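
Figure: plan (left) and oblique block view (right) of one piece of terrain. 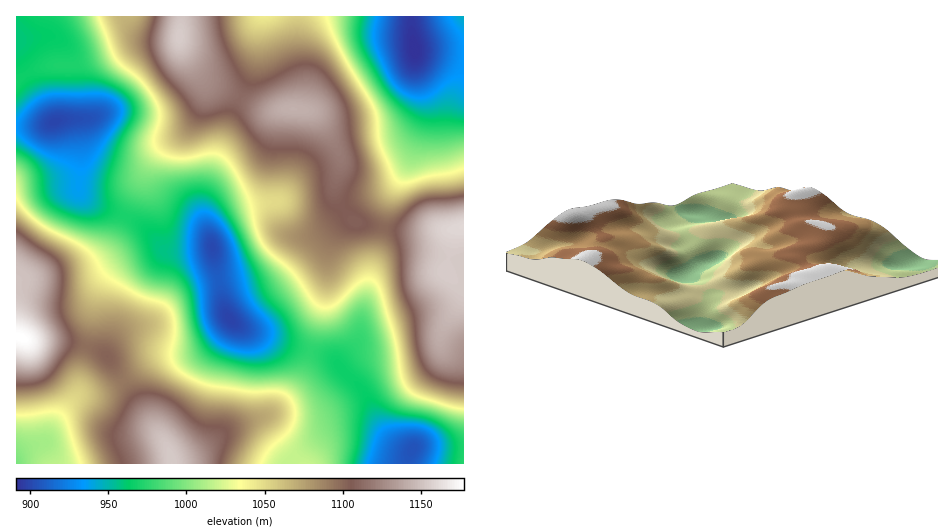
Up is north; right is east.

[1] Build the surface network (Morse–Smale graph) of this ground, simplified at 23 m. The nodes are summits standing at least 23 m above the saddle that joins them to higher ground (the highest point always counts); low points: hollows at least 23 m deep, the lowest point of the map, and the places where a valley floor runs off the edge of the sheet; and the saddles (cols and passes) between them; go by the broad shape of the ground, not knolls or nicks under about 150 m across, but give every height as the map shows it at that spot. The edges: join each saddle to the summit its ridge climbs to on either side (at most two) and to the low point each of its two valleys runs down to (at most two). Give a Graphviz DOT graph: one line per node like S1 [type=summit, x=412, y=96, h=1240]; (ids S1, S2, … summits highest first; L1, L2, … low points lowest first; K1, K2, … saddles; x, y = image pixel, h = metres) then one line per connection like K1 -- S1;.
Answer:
graph terrain {
  S1 [type=summit, x=21, y=337, h=1177];
  S2 [type=summit, x=461, y=228, h=1160];
  S3 [type=summit, x=180, y=36, h=1155];
  S4 [type=summit, x=172, y=459, h=1154];
  S5 [type=summit, x=294, y=109, h=1143];
  L1 [type=low, x=414, y=48, h=891];
  L2 [type=low, x=230, y=319, h=898];
  L3 [type=low, x=55, y=122, h=899];
  L4 [type=low, x=412, y=449, h=905];
  L5 [type=low, x=17, y=463, h=997];
  K1 [type=saddle, x=239, y=97, h=1112];
  K2 [type=saddle, x=343, y=209, h=1106];
  K3 [type=saddle, x=384, y=228, h=1100];
  K4 [type=saddle, x=123, y=381, h=1093];
  K5 [type=saddle, x=311, y=351, h=975];
  K6 [type=saddle, x=126, y=216, h=970];
  K7 [type=saddle, x=25, y=75, h=966];
  K1 -- S3;
  K1 -- S5;
  K1 -- L1;
  K1 -- L2;
  K2 -- S3;
  K2 -- S5;
  K2 -- L1;
  K2 -- L2;
  K3 -- S2;
  K3 -- S3;
  K3 -- L1;
  K3 -- L4;
  K4 -- S1;
  K4 -- S4;
  K4 -- L2;
  K4 -- L5;
  K5 -- S3;
  K5 -- S4;
  K5 -- L2;
  K5 -- L4;
  K6 -- S1;
  K6 -- S3;
  K6 -- L2;
  K6 -- L3;
  K7 -- S1;
  K7 -- S3;
  K7 -- L3;
}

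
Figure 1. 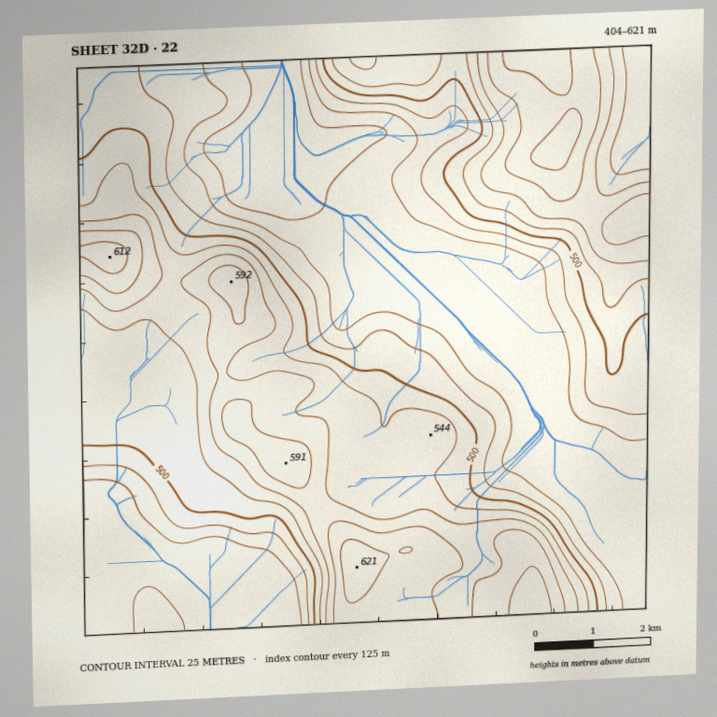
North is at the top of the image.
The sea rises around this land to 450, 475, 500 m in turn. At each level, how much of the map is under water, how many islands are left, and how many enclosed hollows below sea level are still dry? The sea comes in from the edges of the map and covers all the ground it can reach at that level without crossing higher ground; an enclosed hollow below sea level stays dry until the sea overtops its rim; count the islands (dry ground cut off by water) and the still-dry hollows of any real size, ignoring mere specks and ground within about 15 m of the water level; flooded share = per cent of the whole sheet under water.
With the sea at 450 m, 29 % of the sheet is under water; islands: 0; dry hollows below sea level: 0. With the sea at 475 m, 40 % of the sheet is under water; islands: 0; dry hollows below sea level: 0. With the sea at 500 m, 50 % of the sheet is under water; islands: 0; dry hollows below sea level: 0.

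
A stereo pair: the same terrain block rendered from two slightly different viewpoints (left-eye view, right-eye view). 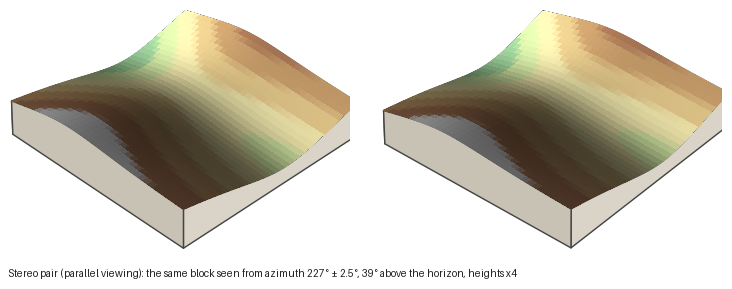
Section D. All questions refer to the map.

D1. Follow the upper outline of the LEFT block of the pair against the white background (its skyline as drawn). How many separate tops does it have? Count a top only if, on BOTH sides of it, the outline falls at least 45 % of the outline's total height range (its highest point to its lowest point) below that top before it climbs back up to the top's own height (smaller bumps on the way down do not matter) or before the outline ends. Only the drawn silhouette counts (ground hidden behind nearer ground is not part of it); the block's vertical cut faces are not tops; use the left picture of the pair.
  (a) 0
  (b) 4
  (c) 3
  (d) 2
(d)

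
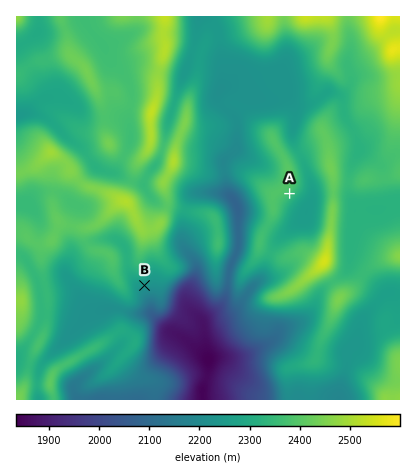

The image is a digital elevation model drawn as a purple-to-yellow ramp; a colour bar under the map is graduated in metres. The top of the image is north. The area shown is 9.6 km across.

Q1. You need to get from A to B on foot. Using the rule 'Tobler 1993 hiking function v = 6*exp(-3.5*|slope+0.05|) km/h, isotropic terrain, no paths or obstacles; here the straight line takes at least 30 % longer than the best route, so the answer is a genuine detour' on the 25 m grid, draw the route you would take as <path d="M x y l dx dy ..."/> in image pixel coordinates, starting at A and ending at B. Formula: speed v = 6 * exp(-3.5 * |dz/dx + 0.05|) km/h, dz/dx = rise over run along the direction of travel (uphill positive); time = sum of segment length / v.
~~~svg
<path d="M290 194l-6-4-4-2-26-14-28 0-2 2-8 8-12 6-10 10-2 0-6 6-2 4-4 6-14 28 0 18-2 2-2 2-4 2-8 8-4 8-2 2"/>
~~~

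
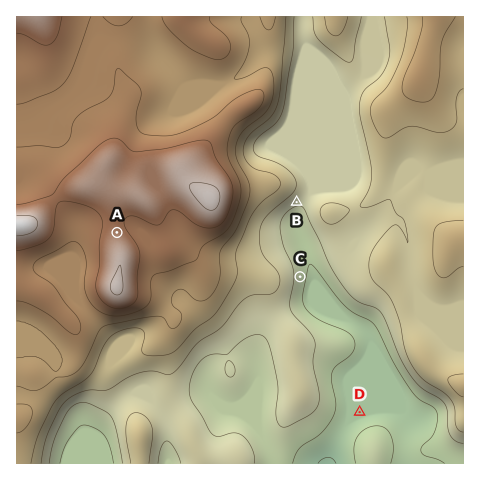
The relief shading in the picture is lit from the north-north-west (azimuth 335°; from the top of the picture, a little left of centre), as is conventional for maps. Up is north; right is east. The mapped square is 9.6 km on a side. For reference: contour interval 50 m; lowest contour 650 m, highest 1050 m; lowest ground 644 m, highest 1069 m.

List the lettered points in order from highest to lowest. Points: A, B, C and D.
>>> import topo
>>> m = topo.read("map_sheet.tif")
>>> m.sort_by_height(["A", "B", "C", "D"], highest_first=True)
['A', 'B', 'C', 'D']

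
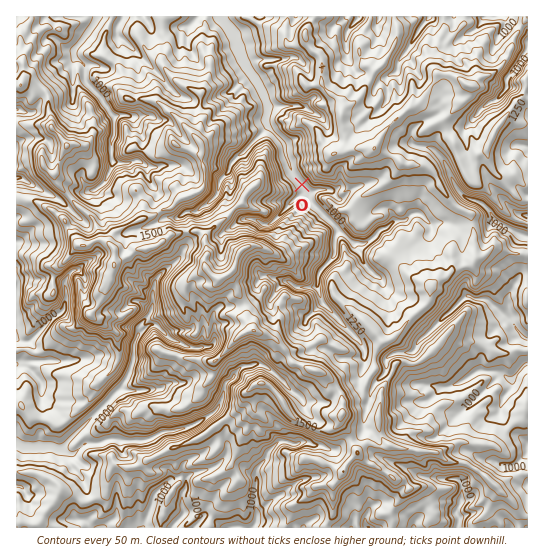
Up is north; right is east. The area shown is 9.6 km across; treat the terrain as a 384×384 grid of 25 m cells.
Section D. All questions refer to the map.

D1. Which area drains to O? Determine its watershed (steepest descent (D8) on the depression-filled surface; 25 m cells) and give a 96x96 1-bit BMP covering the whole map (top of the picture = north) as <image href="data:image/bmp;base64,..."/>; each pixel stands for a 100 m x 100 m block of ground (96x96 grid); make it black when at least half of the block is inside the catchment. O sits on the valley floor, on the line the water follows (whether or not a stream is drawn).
<image width="96" height="96" href="data:image/bmp;base64,Qk2+BAAAAAAAAD4AAAAoAAAAYAAAAGAAAAABAAEAAAAAAIAEAAATCwAAEwsAAAIAAAAAAAAA////AAAAAAAAAAAAAAAAAAAAAAAAAAAAAAAAAAAAAAAAAAAAAAAAAAAAAAAAAAAAAAAAAAAAAAAAAAAAAAAAAAAAAAAAAAAAAAAAAAAAAAAAAAAAAAAAAAAAAAAAAAAAAAAAAAAAAAAAAAAAAAAAAAAAAAAAAAAAAAAAAAAAAAAAAAAAAAAAAAAAAAAAAAAAAAAAAAAAAAAAAAAAAAAAAAAAAAAAAAAAAAAAAAAAAAAAAAAAAAAAAAAAAAAAAAAAAAAAAAAAAAAAAAAAAAAAAAAAAAAAAAAAAAAAAAAAAAAAAAAAAAAAAAAAAAAAAAAAAAAAAAAAAAAAAAAAAAAAAAAAAAAAAAAAAAAAAAAAAAAAAAAAAAAAAAAAAAAAAAAAAAAAAAAAAAAAAAAAAAAABwAAAAAAAAAAAAAAB4AAAAAAAAAAAAAAD4AAAAAAAAAAAAAAH8AAAAAAAAAAAAAAP8AAAAAAAAAAAAAA/+AAAAAAAAAAAAAH/+AAAAAAAAAAAAAf/+AAAAAAAAAAAAAf/+AAAAAAAAAAAAA///AAAAAAAAAAAAB///AAAAAAAAAAAAD///wAAAAAAAAAAAP///8AAAAAAAAAAA////+AAAAAAAAAAB////+AAAAAAAAAAB/////AAAAAAAAAAB/////gAAAAAAAAAB/////4AAAAAAAAAD/////4AAAAAAAAAD/////8AAAAAAAAAD/////8AAAAAAAAAH/////8AAAAAAAAAH/////+AAAAAAAAB///////gAAAAAAAD///////wAAAAAAAH////////AAAAAAAH////////AAAAAAAD////////AAAAAAAD////////AAAAAAAH////////AAAAAAAH////////AAAAAAAD////////AAAAAAAB////////AAAAAAAA////////AAAAAAAAP//////+AAAAAAAAH//////8AAAAAAAAD//////wAAAAAAAAB//////gAAAAAAAAB//////gAAAAAAAAA4H////AAAAAAAAAAAD///+AAAAAAAAAAAB///+AAAAAAAAAAAA///8AAAAAAAAAAAAP//4AAAAAAAAAAAAP/8AAAAAAAAAAAAAH/4AAAAAAAAAAAAAB/AAAAAAAAAAAAAAAAAAAAAAAAAAAAAAAAAAAAAAAAAAAAAAAAAAAAAAAAAAAAAAAAAAAAAAAAAAAAAAAAAAAAAAAAAAAAAAAAAAAAAAAAAAAAAAAAAAAAAAAAAAAAAAAAAAAAAAAAAAAAAAAAAAAAAAAAAAAAAAAAAAAAAAAAAAAAAAAAAAAAAAAAAAAAAAAAAAAAAAAAAAAAAAAAAAAAAAAAAAAAAAAAAAAAAAAAAAAAAAAAAAAAAAAAAAAAAAAAAAAAAAAAAAAAAAAAAAAAAAAAAAAAAAAAAAAAAAAAAAAAAAAAAAAAAAAAAAAAAAAAAAAAAAAAAAAAAAAAAAAAAAAAAAAAAAAAAAAAAAAAAAAAAAAAAAAAAAAAAAAAAAAAAAAAAAAAAAAAAAAAAAAAA="/>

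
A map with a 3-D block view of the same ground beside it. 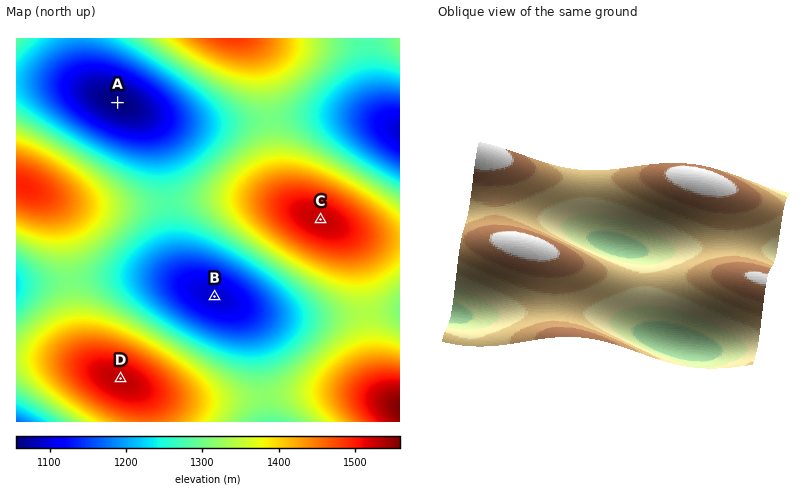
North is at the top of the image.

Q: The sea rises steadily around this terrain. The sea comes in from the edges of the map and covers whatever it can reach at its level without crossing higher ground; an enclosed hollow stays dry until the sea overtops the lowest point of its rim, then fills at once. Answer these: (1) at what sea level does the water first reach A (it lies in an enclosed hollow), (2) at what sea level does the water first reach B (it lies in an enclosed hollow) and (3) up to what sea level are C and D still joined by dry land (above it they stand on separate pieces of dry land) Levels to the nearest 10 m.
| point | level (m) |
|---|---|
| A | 1200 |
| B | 1280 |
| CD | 1320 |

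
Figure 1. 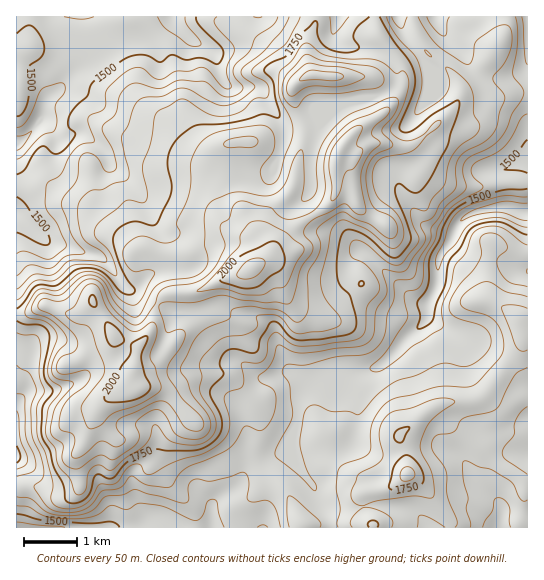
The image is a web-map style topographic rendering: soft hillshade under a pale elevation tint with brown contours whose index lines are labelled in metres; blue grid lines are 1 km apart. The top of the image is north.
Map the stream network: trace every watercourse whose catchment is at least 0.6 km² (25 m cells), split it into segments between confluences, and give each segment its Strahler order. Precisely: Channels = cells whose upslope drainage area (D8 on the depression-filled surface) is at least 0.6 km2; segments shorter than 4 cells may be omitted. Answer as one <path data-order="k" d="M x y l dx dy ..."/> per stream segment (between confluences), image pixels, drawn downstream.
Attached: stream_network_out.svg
<path data-order="2" d="M109 527l-91 0"/><path data-order="2" d="M141 527l-32 0"/><path data-order="1" d="M421 519l6 7 0 1 2 0"/><path data-order="2" d="M211 509l0 18"/><path data-order="1" d="M135 502l8 11 0 12-2 2"/><path data-order="1" d="M210 502l1 1 0 3"/><path data-order="1" d="M317 493l-4-8-7-7 0-1-8-10 0-8-3-2 0-19 2-1 0-14 1-1 0-3"/><path data-order="1" d="M103 491l6 11 0 4 1 1 0 19-1 1"/><path data-order="1" d="M450 451l5 3 12 12 7 13 27 27 0 13-2 2 0 6-1 0"/><path data-order="1" d="M519 451l8 0 0 3"/><path data-order="1" d="M355 441l0-15 2-1 0-27-8-8 0-7 13-13 7 0 1-1"/><path data-order="1" d="M290 431l8-12"/><path data-order="1" d="M155 429l2 2 0 32 18 19 11 0 4 3 21 21"/><path data-order="2" d="M298 419l0-13 1-1 2-8 16-16"/><path data-order="1" d="M239 409l6 13 0 4 1 1 0 42-5 12-12 12-6 2-10 11-2 3"/><path data-order="2" d="M17 403l0 52"/><path data-order="1" d="M79 381l-20 8-6 0-2 1-21 0-13 13"/><path data-order="3" d="M317 381l5-6 11-5 4 0 1-1 32 0"/><path data-order="2" d="M295 374l2 0 8 7 12 0"/><path data-order="3" d="M370 369l4 0 11-7 41-43 1-2 0-12 2-2"/><path data-order="1" d="M225 363l1-1 13 0"/><path data-order="2" d="M239 362l14 12 5 3 19 0 5-3 13 0"/><path data-order="1" d="M30 347l-1 3-12 12 0 41"/><path data-order="1" d="M462 337l-16-8-12-8-4-4-1-2 0-12"/><path data-order="1" d="M177 314l33 0 7 7 0 10 8 8 4 12 10 11"/><path data-order="1" d="M251 314l11 5 12 12 3 12 6 12 3 10 3 4 6 5"/><path data-order="3" d="M429 302l8-16 0-5 1-2 0-18 1-2 0-2 4-7 6-5 5-11 1-5"/><path data-order="1" d="M346 274l5-12 11-11"/><path data-order="1" d="M167 269l-8 1-6 3-16 16-10 0-9-10-5-9-12-13-7-3-11-1-8-4-8-2-1-1-11 0-1-1-3 0-13-12-1 0"/><path data-order="2" d="M362 251l8 6 44 44 3 0 1 1 11 0"/><path data-order="1" d="M51 250l-6-8 0-1-8-8"/><path data-order="1" d="M355 247l6 3"/><path data-order="2" d="M37 233l-19-19-1 0 0-1"/><path data-order="1" d="M165 233l-14-14 0-2-10-20-31-31-1-3"/><path data-order="3" d="M455 229l6-8 6-6 10-4 4 0 6-2 7 0 1-2 15 0 9 4 8 0"/><path data-order="1" d="M310 191l0-2 1-2 0-14-1-2 0-5 1-1 0-11 2-1 0-6 2-5 0-4 3-5 0-4 5-6 4-1 4-4 2 0 12-12 6-3 4-4 4-1 3-3"/><path data-order="1" d="M399 187l3 7 9 12 6 11 10 10 4 0 2 2 22 0"/><path data-order="1" d="M123 173l-8-4-6-7"/><path data-order="1" d="M489 169l13 0 1-2 8-1 4-3 12-1 0-1"/><path data-order="1" d="M109 167l0-4"/><path data-order="2" d="M109 162l-4-9-15-15-4-3-4 0-1-1-8 0-4 3-12 0-4-4"/><path data-order="1" d="M278 162l0-5 3-4 1-8 1-2 0-17-8-13-6-8-3-8-8-10-27 0-6-5"/><path data-order="1" d="M527 150l0 11"/><path data-order="1" d="M55 138l-2-5"/><path data-order="2" d="M53 133l-11-11-1 0-7 7"/><path data-order="3" d="M34 129l-13 13-4-1"/><path data-order="1" d="M414 117l5-8 6-6 0-21-2-1 0-11-1-1-1-12-12-15-2-4-2-3-6-13 0-5-1 0"/><path data-order="1" d="M105 107l-8-6-2 0-5-6-5-2-30 0-2 1"/><path data-order="1" d="M341 99l5 0 1-1 10-1 1-2 4 0"/><path data-order="2" d="M362 95l17 0 8-4 10-9 0-13-4-6-10-9-2-1-3 0-5-3-4 0-2-1-10 0-2-2-8 0-1-1-3 0-9-9 0-8 3-6 0-4 1-2 1 0"/><path data-order="2" d="M53 94l-8 8 0 3-2 1 0 8-6 8-3 7"/><path data-order="2" d="M62 85l-9 9"/><path data-order="2" d="M225 82l-4-5-2-8-1-2 0-5-3-7-8-8-16-8-16-16-1-2 0-4-1 0"/><path data-order="1" d="M514 75l5-2 8-8 0-48"/><path data-order="1" d="M70 74l-5 5-3 6"/><path data-order="1" d="M75 71l-13 14"/><path data-order="1" d="M158 50l-4-7 0-6 17-18 0-2 2 0"/><path data-order="1" d="M443 33l-5-10 0-6-1 0"/>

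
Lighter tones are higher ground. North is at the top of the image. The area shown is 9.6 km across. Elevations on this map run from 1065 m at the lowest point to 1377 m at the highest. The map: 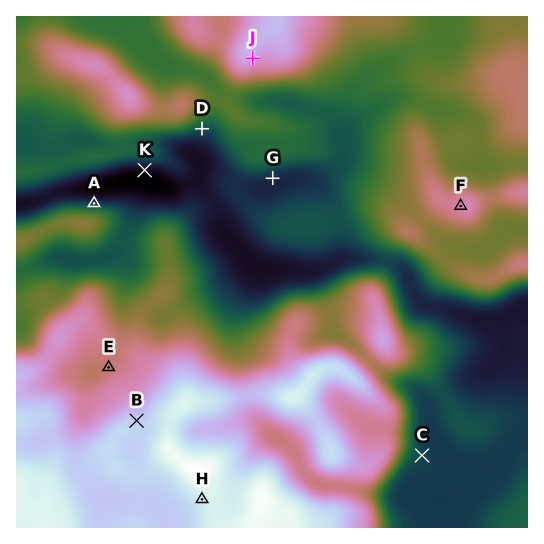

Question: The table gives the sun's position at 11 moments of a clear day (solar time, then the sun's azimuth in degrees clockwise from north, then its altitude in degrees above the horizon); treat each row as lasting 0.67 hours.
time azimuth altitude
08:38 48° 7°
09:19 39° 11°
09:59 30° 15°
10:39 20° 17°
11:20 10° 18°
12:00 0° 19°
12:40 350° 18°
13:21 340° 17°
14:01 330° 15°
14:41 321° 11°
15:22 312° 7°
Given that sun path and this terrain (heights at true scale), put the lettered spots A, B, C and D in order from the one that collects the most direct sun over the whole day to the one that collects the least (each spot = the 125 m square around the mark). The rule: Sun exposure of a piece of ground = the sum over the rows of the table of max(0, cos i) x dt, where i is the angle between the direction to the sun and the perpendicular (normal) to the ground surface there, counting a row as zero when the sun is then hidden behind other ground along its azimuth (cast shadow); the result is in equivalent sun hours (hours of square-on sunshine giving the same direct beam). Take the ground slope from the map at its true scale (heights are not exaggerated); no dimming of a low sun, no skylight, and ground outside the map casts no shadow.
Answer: A > B > C > D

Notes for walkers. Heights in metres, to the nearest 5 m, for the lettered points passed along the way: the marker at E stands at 1240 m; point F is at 1260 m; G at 1115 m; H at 1345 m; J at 1285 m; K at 1085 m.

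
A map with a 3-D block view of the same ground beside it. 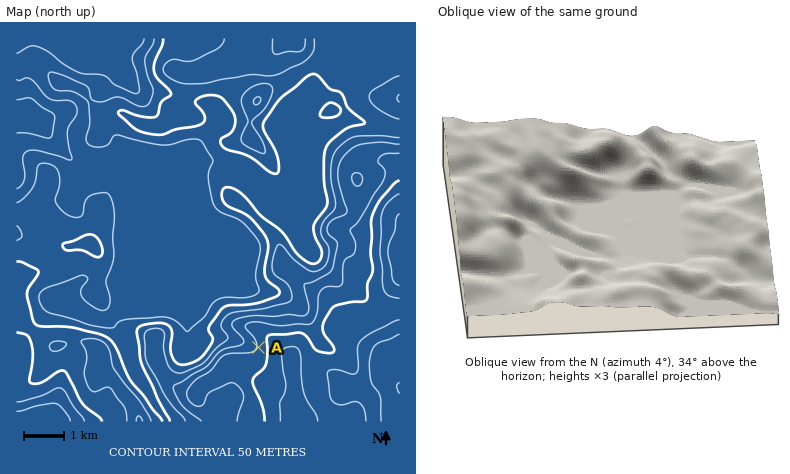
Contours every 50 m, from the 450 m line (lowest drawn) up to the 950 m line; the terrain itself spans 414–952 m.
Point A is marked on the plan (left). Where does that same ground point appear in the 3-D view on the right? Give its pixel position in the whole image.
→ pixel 562 160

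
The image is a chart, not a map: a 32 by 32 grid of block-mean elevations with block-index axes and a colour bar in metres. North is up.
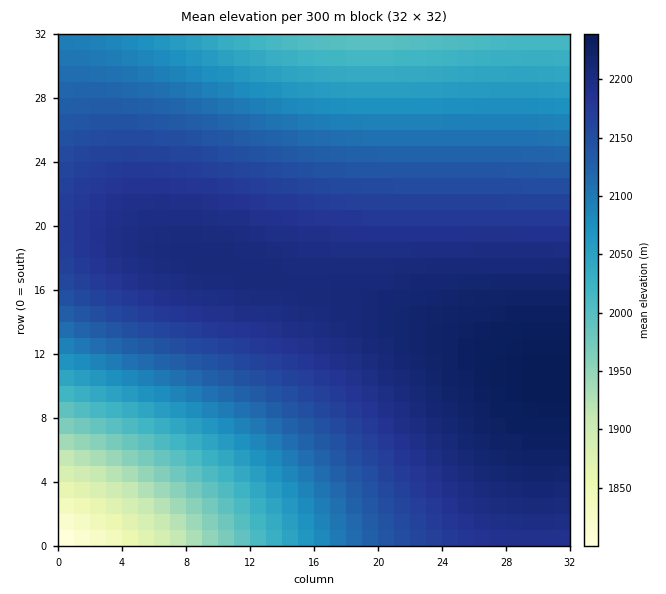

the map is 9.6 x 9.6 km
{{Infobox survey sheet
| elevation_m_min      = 1790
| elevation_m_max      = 2240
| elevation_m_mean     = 2130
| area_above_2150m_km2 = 48.3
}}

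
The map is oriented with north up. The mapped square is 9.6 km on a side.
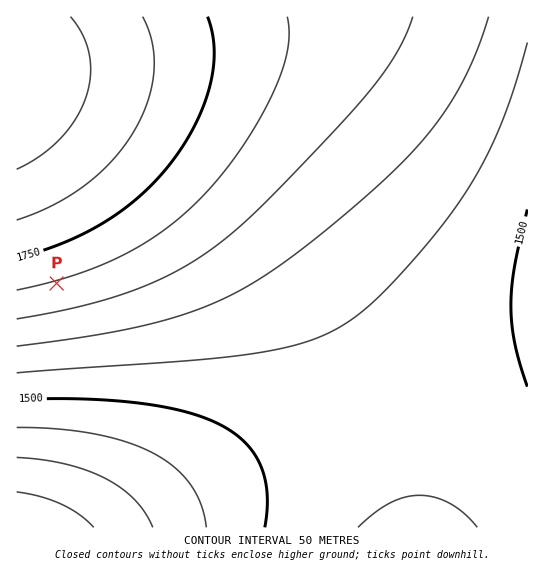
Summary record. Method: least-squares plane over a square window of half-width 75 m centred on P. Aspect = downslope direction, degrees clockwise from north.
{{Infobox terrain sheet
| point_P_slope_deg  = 5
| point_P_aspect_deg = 165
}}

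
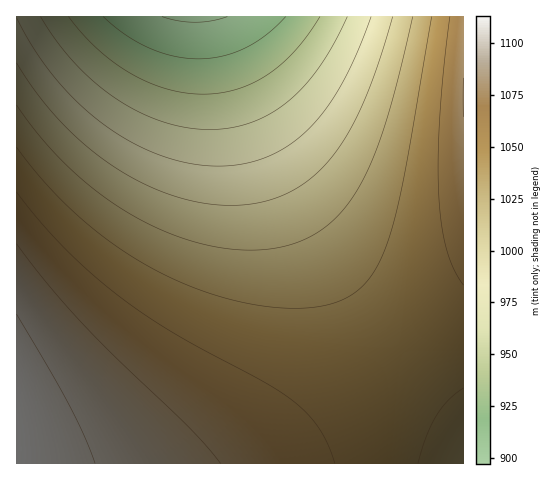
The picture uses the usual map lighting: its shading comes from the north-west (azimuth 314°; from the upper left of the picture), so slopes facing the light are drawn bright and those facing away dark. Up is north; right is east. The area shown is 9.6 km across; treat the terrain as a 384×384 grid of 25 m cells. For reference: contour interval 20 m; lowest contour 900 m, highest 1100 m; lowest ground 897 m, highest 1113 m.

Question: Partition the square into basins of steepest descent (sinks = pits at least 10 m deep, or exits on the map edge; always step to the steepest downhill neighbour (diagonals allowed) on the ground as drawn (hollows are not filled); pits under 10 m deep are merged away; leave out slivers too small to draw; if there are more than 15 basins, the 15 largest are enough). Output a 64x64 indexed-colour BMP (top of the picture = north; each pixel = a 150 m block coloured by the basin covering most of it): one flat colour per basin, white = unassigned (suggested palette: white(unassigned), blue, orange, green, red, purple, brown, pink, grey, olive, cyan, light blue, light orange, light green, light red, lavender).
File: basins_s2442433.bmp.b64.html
<image width="64" height="64" href="data:image/bmp;base64,Qk12CAAAAAAAAHYAAAAoAAAAQAAAAEAAAAABAAQAAAAAAAAIAAATCwAAEwsAABAAAAAAAAAA////ALR3HwAOf/8ALKAsACgn1gC9Z5QAS1aMAMJ34wB/f38AIr28AM++FwDox64AeLv/AIrfmACWmP8A1bDFABEREREREREREREREREREREREiIiIiIiIiIiIiIiIiIiEREREREREREREREREREREREREiIiIiIiIiIiIiIiIiIRERERERERERERERERERERERERIiIiIiIiIiIiIiIiIhERERERERERERERERERERERERESIiIiIiIiIiIiIiIiERERERERERERERERERERERERERESIiIiIiIiIiIiIiIREREREREREREREREREREREREREREiIiIiIiIiIiIiIhERERERERERERERERERERERERERERIiIiIiIiIiIiIiERERERERERERERERERERERERERERESIiIiIiIiIiIiIRERERERERERERERERERERERERERERESIiIiIiIiIiIhEREREREREREREREREREREREREREREREiIiIiIiIiIiERERERERERERERERERERERERERERERERIiIiIiIiIiIRERERERERERERERERERERERERERERERESIiIiIiIiIhEREREREREREREREREREREREREREREREREiIiIiIiIiEREREREREREREREREREREREREREREREREREiIiIiIiIRERERERERERERERERERERERERERERERERERIiIiIiIhERERERERERERERERERERERERERERERERERESIiIiIiEREREREREREREREREREREREREREREREREREREiIiIiIRERERERERERERERERERERERERERERERERERERIiIiIhERERERERERERERERERERERERERERERERERERESIiIiEREREREREREREREREREREREREREREREREREREREiIiIREREREREREREREREREREREREREREREREREREREREiIhERERERERERERERERERERERERERERERERERERERERIiERERERERERERERERERERERERERERERERERERERERESIREREREREREREREREREREREREREREREREREREREREREhERERERERERERERERERERERERERERERERERERERERERERERERERERERERERERERERERERERERERERERERERERERERERERERERERERERERERERERERERERERERERERERERERERERERERERERERERERERERERERERERERERERERERERERERERERERERERERERERERERERERERERERERERERERERERERERERERERERERERERERERERERERERERERERERERERERERERERERERERERERERERERERERERERERERERERERERERERERERERERERERERERERERERERERERERERERERERERERERERERERERERERERERERERERERERERERERERERERERERERERERERERERERERERERERERERERERERERERERERERERERERERERERERERERERERERERERERERERERERERERERERERERERERERERERERERERERERERERERERERERERERERERERERERERERERERERERERERERERERERERERERERERERERERERERERERERERERERERERERERERERERERERERERERERERERERERERERERERERERERERERERERERERERERERERERERERERERERERERERERERERERERERERERERERERERERERERERERERERERERERERERERERERERERERERERERERERERERERERERERERERERERERERERERERERERERERERERERERERERERERERERERERERERERERERERERERERERERERERERERERERERERERERERERERERERERERERERERERERERERERERERERERERERERERERERERERERERERERERERERERERERERERERERERERERERERERERERERERERERERERERERERERERERERERERERERERERERERERERERERERERERERERERERERERERERERERERERERERERERERERERERERERERERERERERERERERERERERERERERERERERERERERERERERERERERERERERERERERERERERERERERERERERERERERERERERERERERERERERERERERERERERERERERERERERERERERERERERERERERERERERERERERERERERERERERERERERERERERERERERERERERERERERERERERERERERERERERERERERERERERERERERERERERERERERERERERERERERERERERERERERERERERERERERERERERERERERERERERERERERERERERERERERERERERERERERERERERERERERERERERERERERERERERERERERERERERERERERERERERERERERERERERERERERERERERERERERERERERERERERERERERERERERERERERERERERERERERERERERERERERERERERERERERERERERERERERERERERERERERERERERERERERERERERERERERERERERERERERERERERERERERERERERERERERERERERERERERERERERERERERERERERERERERERERERERERERERERERERERERERERERERERERERERERERERERERERERER"/>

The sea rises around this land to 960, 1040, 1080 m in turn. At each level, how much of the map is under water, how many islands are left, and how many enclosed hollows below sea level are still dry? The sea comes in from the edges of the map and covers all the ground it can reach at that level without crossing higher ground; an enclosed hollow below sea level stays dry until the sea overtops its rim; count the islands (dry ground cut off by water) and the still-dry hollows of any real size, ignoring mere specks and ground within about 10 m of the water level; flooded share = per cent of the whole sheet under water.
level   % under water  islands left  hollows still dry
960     12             0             0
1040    50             0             0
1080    89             0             0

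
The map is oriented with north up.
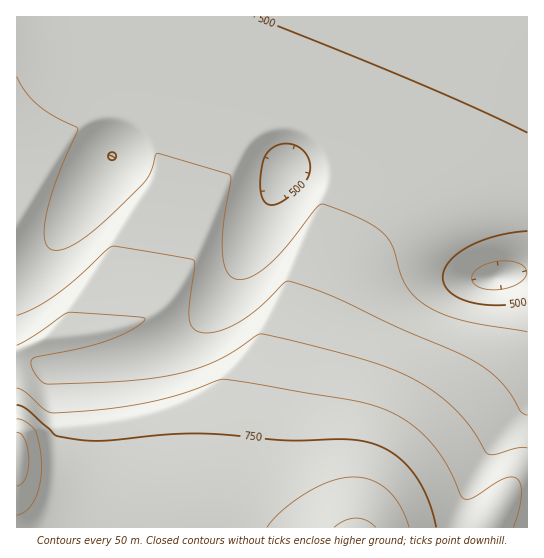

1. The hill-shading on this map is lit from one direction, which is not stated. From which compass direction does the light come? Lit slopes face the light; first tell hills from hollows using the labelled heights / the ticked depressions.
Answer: NW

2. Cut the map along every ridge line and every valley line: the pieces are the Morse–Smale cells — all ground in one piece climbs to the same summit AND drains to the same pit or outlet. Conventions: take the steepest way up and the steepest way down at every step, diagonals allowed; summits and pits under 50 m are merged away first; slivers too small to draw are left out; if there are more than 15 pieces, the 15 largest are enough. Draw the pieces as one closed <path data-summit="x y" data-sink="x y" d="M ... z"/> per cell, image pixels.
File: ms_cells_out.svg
<path data-summit="355 527" data-sink="495 277" d="M527 16l-180 0-2 2-57 147-17 32-36 78-14 22-28 31-20 13-38 15-44 8-8 5-2 14 4 40-1 26-7 34-15 45 397-1 2-20 18-40 24-36 25-26z"/><path data-summit="17 459" data-sink="495 277" d="M346 16l-330 1 1 511 44 0 4-9 12-36 7-34 1-26-4-40 2-14 8-5 44-8 38-15 20-13 19-19 15-20 61-124z"/><path data-summit="17 459" data-sink="495 277" d="M527 405l-24 26-24 36-18 40-2 11 0 10 69-1z"/>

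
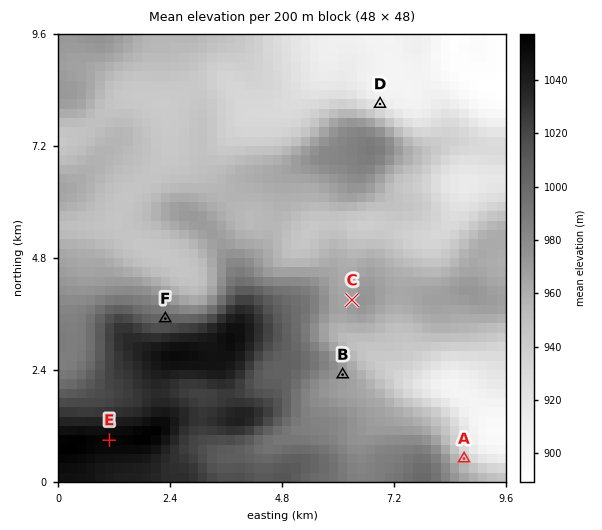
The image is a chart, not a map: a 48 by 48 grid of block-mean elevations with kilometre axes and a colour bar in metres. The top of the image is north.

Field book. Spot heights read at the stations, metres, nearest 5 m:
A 940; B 970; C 970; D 915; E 1055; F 1000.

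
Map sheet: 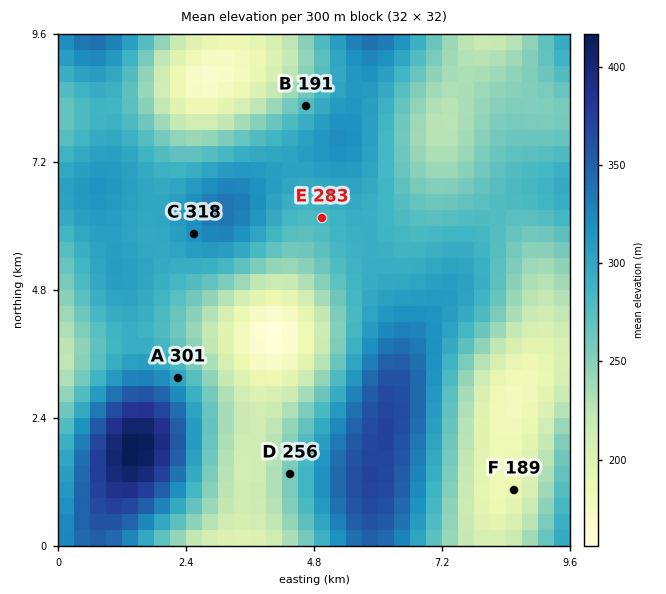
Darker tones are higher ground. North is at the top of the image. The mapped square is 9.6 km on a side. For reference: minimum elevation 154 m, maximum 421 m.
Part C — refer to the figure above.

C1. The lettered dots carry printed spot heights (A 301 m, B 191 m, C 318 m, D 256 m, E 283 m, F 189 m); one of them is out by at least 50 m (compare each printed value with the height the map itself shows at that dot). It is B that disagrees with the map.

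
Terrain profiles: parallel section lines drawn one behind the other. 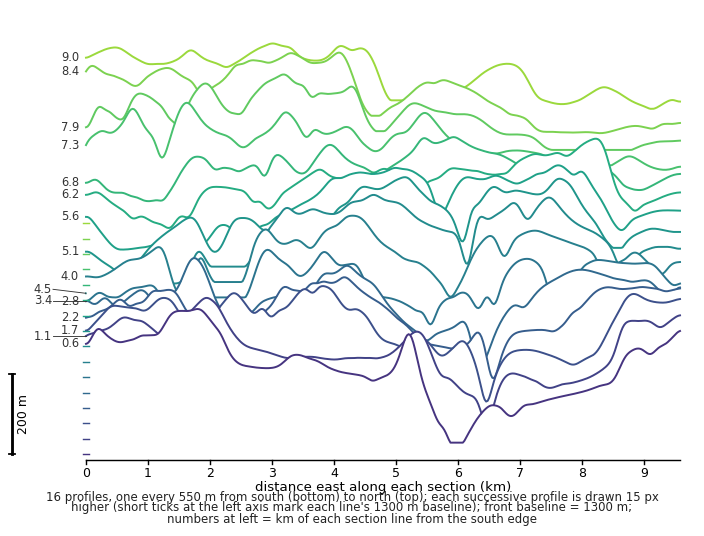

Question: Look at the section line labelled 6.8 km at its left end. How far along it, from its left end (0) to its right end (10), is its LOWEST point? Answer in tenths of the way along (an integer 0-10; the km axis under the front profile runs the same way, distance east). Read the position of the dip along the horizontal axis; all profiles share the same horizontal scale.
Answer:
1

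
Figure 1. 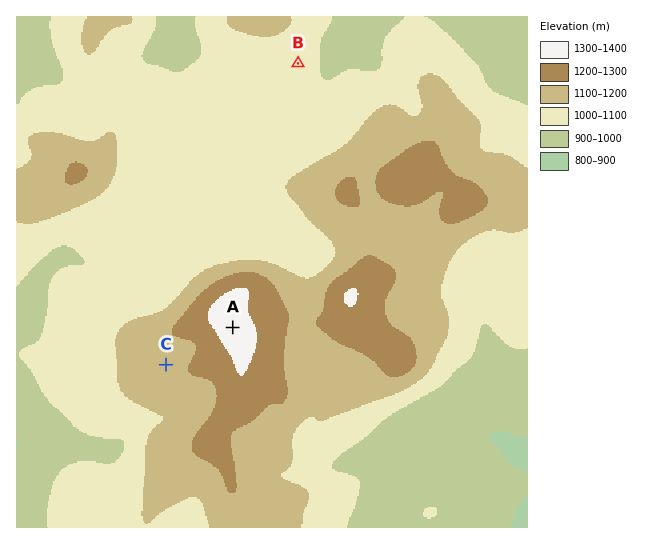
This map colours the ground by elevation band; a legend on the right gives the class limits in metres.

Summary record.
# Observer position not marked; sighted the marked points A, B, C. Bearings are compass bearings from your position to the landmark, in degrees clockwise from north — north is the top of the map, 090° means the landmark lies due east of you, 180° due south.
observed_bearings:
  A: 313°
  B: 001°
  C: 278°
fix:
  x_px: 292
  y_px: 383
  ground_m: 1180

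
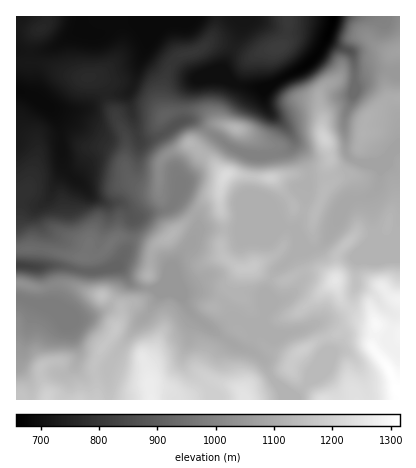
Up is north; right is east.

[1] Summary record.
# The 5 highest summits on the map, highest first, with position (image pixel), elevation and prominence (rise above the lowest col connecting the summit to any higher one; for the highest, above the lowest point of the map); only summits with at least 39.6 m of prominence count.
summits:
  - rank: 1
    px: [336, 280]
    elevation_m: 1251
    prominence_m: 55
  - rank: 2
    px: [226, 176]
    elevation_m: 1223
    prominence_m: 101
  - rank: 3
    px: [324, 138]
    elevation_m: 1202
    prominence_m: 83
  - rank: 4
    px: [252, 266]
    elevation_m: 1174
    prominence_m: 48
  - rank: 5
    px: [236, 128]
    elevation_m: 1128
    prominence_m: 117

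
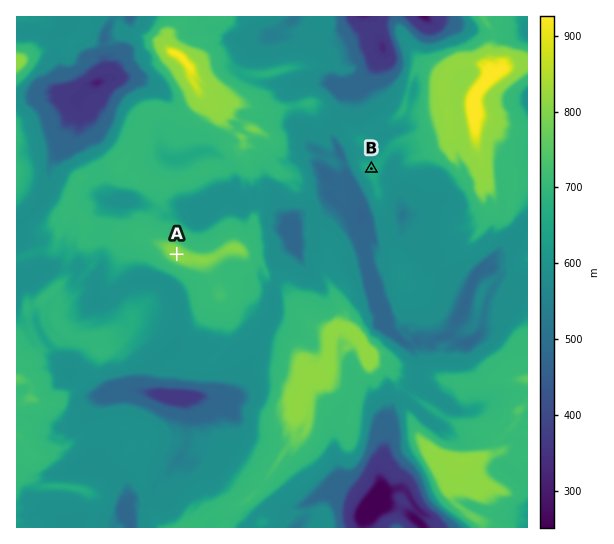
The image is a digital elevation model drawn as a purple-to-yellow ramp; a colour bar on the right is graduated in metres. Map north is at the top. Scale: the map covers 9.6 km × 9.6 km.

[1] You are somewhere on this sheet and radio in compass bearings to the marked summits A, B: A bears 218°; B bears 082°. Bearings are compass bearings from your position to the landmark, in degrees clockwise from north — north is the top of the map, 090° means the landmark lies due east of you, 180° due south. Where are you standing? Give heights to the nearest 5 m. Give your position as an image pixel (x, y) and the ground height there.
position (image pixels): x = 228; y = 189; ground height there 590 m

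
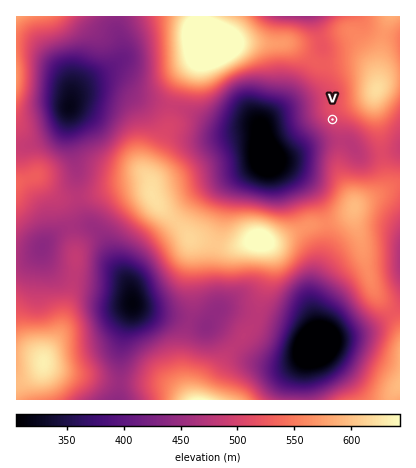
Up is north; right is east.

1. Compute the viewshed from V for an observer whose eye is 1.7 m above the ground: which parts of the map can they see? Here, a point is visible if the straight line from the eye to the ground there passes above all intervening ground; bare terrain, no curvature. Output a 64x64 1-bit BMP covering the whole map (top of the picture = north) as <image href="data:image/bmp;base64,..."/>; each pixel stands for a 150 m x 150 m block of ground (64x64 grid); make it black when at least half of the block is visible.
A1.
<image width="64" height="64" href="data:image/bmp;base64,Qk0+AgAAAAAAAD4AAAAoAAAAQAAAAEAAAAABAAEAAAAAAAACAAATCwAAEwsAAAIAAAAAAAAA////AAAAAAAAAAAAAAAAAAAAAAAAAAAAAAAAAAAAAAAAAAAAAAAAAAAAAAAAAAAAAAAAAAAAAAAAAAAAAAAAAAAAAAAAAAAAAAAAAAAAAAAAAAAAAAAAAAAAAAAAAAAAAAAAAAAAAAAAAAAAAAAAAAAAAAAAAAAAAAAAAAAAAAAAAAAAAAAAAAAAAAAAAAAAAAAAAAAAAAAAAAAAAAAAAAAAAAAAAAAAAAAAAAAAAAAAAAAAAAAAAAAAAAAAAAAAAAAAAAAAAAAAAAAAAAAAAAAAAAAAAAAAAAAAAAA8AAAAAAADwP4AAAAAAAfz/gAAAAAAD///4AAAAAA////wAAAAAH////wAAAAA/////gAAAAD/////gAAAAf/////wAAAB//////gAAAH//////gAAAf//w///AAAD//8A//8AAAf//gB//gAAB//+AH/8AAAP//wAP/gAAA///AAf8AAAD//4AB/wAAAP//gADvCAAAB/8AAN4MAAAH/wAA/gwAAAf/AAD+DAAAA/8AAD4MAAAD/wAAHg4AAAB/AAAeDgAAAH+AAAwOAAAAf8AADAwAAAA/8AAIDAAAAD/+AAAIAAAAH/8AAAAAAAAP/8AAAAAAAA//4AAAAAAAB//gAAAAAAAB/CAAAAAAAABwAAAAAAAAAAAAAAAAAAAAAAAAAAAAAAAAAAAA=="/>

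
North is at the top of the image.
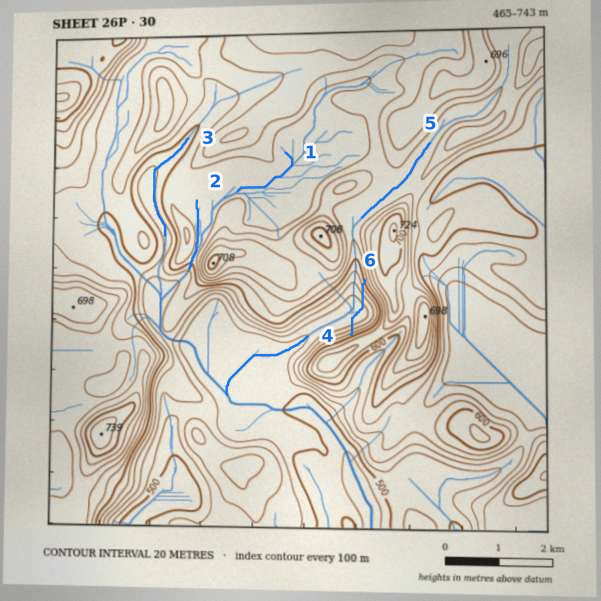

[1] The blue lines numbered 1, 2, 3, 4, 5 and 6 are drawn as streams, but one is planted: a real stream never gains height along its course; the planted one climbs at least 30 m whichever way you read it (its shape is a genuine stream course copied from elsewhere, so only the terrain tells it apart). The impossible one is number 6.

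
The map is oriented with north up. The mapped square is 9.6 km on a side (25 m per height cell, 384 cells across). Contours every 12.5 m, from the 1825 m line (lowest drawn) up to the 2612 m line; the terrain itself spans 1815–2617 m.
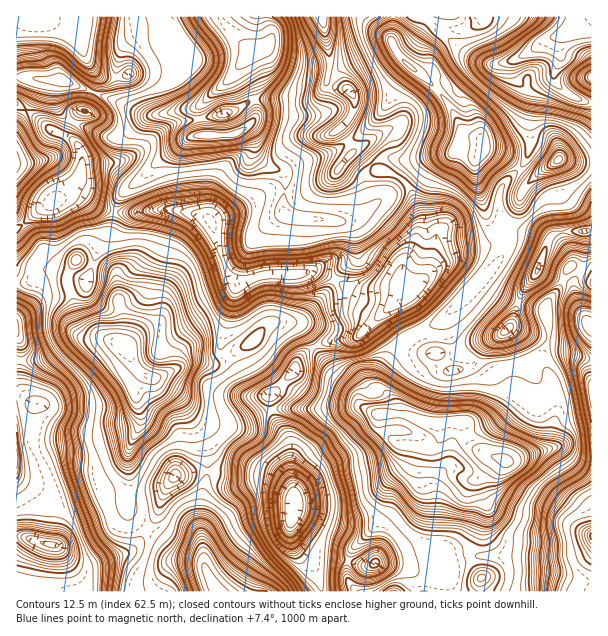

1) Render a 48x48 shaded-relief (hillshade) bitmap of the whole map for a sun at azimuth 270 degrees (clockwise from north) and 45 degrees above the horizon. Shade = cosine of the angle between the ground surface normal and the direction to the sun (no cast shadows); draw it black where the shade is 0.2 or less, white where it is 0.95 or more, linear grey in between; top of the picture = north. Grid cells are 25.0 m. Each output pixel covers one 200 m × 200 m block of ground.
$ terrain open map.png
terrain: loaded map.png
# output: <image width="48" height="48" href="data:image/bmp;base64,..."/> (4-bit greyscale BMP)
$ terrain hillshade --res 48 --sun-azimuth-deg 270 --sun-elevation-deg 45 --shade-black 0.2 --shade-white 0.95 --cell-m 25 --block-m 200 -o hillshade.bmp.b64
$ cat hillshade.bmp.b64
<image width="48" height="48" href="data:image/bmp;base64,Qk32BAAAAAAAAHYAAAAoAAAAMAAAADAAAAABAAQAAAAAAIAEAAATCwAAEwsAABAAAAAAAAAAAAAAABEREQAiIiIAMzMzAERERABVVVUAZmZmAHd3dwCIiIgAmZmZAKqqqgC7u7sAzMzMAN3d3QDu7u4A////AKqqq9/8u73+uYhjAFz+qrqaqry5mXRHmqqqu9/8u87sl3ZSBJ38isy6qry5iHVGmpmazN7svN7rdVYwOL3sid7KqruqmXVGiYic3u7bvM7rVGYQW83+qM26qruqqXRGiJqs3u26u87qRXMAbO3u2ru6qrupmXRGd6qrzv26qr3ZVmEAbe7f7Ku7qqu4eHM3iKqr3+yqmry5iFEAbP/v7LvMqqq4VnM3mqqr7+uqmbu6l0IRbP//7Lzcq7qoVWVGiaqs/9uqmKu6hUQxbP//7czLq7upZFZFaImt/su6h4vLlTZja+7/7dy6q7u6hDVlVYm+/rvJh4rLlTZ2i83/3u26qru7qENXU4m+/szZaJq6lkV4m83u3uy6qru6qWVmQprO/s3rZoqqqGVWm83t3duqqquph2eHMJrO/c3shWmqqYZWnN3d7bqruqqHZnmZQJq9/t3tlViZqXZpvN3d3Lqqqql1V5qpMJq9/939p2d4mGaL3d3uy6qXeJhmeaqpIKq9/t7tqXZWl2eLzN3uyqhVeJmZqqqoELvN7u7bqYVGmYZorO7dynVomqqqqqqmEMzN3d3LqZdFiZl1e+3MuXeaqqu6qqqVNM3d3dy6iKlliqqWWdy6qqmpqqqqqrqGVu/+7cupeKl1erqYZ5qIrMuqqqh3q8uWRP//7LupiJh2erupmHd3nNy6qphVnO2UJP/+27qqmYd3iau6mXZniszMuql1bO2CNu7ty7y6qpdnVqy6mHZ4mZvN3KqXau2DR7zMu925mpdmI6y4eJiImZq83sqYZ8ymeLu7qt25mpd0FKupmrupmJqr3uypZIzKrLu7qs25mZhzF6mqqrzLl3mqve7Kg0vtu8u8uay5mZlyK8h4iIvcp2irvO7blSjuudy7uqqqmalRbvuIiHebl2ervN7bqCTNqeyquqqqqZY0r/2qqqmal1WKq97bqUOLmcqby6qZh2VYv/26qqqqqXVpq97bqnRoiGiru8yXeIiavv67qqqqqpZomt7KqpiIZUaavO63ZniJvey7qqqqqqh5ms25u4iqhhSKq+/ah3iJvLqrqZmruqmausyWrKeamDNYm+/cqpmaq7qqqYesuqq7u8yEfMqIiHZVe+7dy6qZq8qZmYeLy7u83cuVWM3HVWZ2a+3MzNuYiKqImYiJzLvN/sunRZ3ZVTR4nf26vO66mHdmiHiru8vN7sunRJzIZzWKze3Lu97LqqdEd3ecy7vN79umNpuoiHiqmt7tzLy6m8tTeIh63aq979qER5mYd8uoet7MzMzKibp0eImIzsqs7rlkVniHicupibu7u7zduYhkd2eJ3tu925ZEVpmJzLuqhou7y6ve65hzRleb3szcuGQ0eqid7qqoNL673Kq9/rmFJFas3d3aljQ2m6ic7qqmOO/Lu6q9/sqmEke93u2pdFVGiaqbzKqXi+/buqq97rqnEDfO3uuIdomGVXmqu6qqq+/rqqve3KqnABju7ulniaqZdDaaqqqqq9/rqr3typqmACr/3Ml5qqupmFNYqg=="/>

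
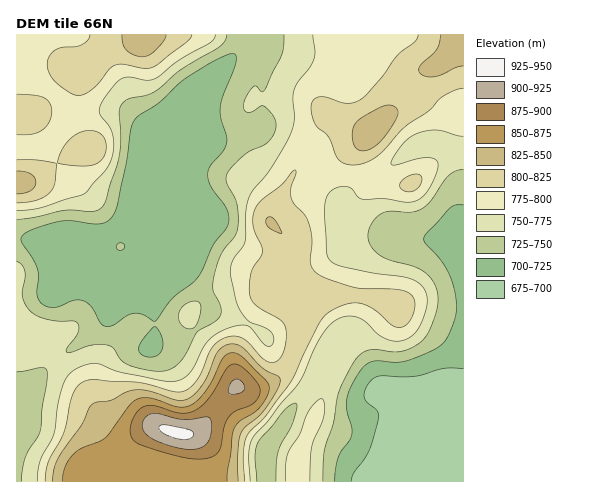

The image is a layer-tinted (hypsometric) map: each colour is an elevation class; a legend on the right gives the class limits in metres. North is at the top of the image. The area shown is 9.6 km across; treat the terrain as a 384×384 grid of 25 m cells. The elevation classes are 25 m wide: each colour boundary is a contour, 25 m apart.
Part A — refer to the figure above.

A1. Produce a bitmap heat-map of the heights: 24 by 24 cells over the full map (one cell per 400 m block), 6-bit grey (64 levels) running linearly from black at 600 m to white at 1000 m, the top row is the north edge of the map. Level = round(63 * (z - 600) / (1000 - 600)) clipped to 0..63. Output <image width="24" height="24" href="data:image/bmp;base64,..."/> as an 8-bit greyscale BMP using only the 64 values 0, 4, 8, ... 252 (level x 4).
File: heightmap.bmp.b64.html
<image width="24" height="24" href="data:image/bmp;base64,Qk12BgAAAAAAADYEAAAoAAAAGAAAABgAAAABAAgAAAAAAEACAAATCwAAEwsAAAABAAAAAAAAAAAAAAEBAQACAgIAAwMDAAQEBAAFBQUABgYGAAcHBwAICAgACQkJAAoKCgALCwsADAwMAA0NDQAODg4ADw8PABAQEAAREREAEhISABMTEwAUFBQAFRUVABYWFgAXFxcAGBgYABkZGQAaGhoAGxsbABwcHAAdHR0AHh4eAB8fHwAgICAAISEhACIiIgAjIyMAJCQkACUlJQAmJiYAJycnACgoKAApKSkAKioqACsrKwAsLCwALS0tAC4uLgAvLy8AMDAwADExMQAyMjIAMzMzADQ0NAA1NTUANjY2ADc3NwA4ODgAOTk5ADo6OgA7OzsAPDw8AD09PQA+Pj4APz8/AEBAQABBQUEAQkJCAENDQwBEREQARUVFAEZGRgBHR0cASEhIAElJSQBKSkoAS0tLAExMTABNTU0ATk5OAE9PTwBQUFAAUVFRAFJSUgBTU1MAVFRUAFVVVQBWVlYAV1dXAFhYWABZWVkAWlpaAFtbWwBcXFwAXV1dAF5eXgBfX18AYGBgAGFhYQBiYmIAY2NjAGRkZABlZWUAZmZmAGdnZwBoaGgAaWlpAGpqagBra2sAbGxsAG1tbQBubm4Ab29vAHBwcABxcXEAcnJyAHNzcwB0dHQAdXV1AHZ2dgB3d3cAeHh4AHl5eQB6enoAe3t7AHx8fAB9fX0Afn5+AH9/fwCAgIAAgYGBAIKCggCDg4MAhISEAIWFhQCGhoYAh4eHAIiIiACJiYkAioqKAIuLiwCMjIwAjY2NAI6OjgCPj48AkJCQAJGRkQCSkpIAk5OTAJSUlACVlZUAlpaWAJeXlwCYmJgAmZmZAJqamgCbm5sAnJycAJ2dnQCenp4An5+fAKCgoAChoaEAoqKiAKOjowCkpKQApaWlAKampgCnp6cAqKioAKmpqQCqqqoAq6urAKysrACtra0Arq6uAK+vrwCwsLAAsbGxALKysgCzs7MAtLS0ALW1tQC2trYAt7e3ALi4uAC5ubkAurq6ALu7uwC8vLwAvb29AL6+vgC/v78AwMDAAMHBwQDCwsIAw8PDAMTExADFxcUAxsbGAMfHxwDIyMgAycnJAMrKygDLy8sAzMzMAM3NzQDOzs4Az8/PANDQ0ADR0dEA0tLSANPT0wDU1NQA1dXVANbW1gDX19cA2NjYANnZ2QDa2toA29vbANzc3ADd3d0A3t7eAN/f3wDg4OAA4eHhAOLi4gDj4+MA5OTkAOXl5QDm5uYA5+fnAOjo6ADp6ekA6urqAOvr6wDs7OwA7e3tAO7u7gDv7+8A8PDwAPHx8QDy8vIA8/PzAPT09AD19fUA9vb2APf39wD4+PgA+fn5APr6+gD7+/sA/Pz8AP39/QD+/v4A////AGB8nKSoqKSgoKSkmHBYcHRcSDw0MDAwMGBwkKCkpKiosLSwnHBYbHBgTEQ4MDAwNFxkgJScpLTEzMi8oHxcYHBkVEg8NDA0NFxgeIyUnLDAuLi8rJh4XGxsVEhAODQ0NFxgdISMkJyYjJSwuLSYcGRsWEA8PDg0NFxcbHx8fHhwbHicuLSYhGxsYEhAQDw8OGRgYGhsYFhUXGyMpJiAhHRoaFhQUExERGxsZFxcWFBMVGB0iHxwgIRoZGRobGBUTGhkYFxQUFRQWGBgbHB0gIh4aGx4gHRcUGBQUFBISEhIVGBcaHiEiIiEfHyAhHhgUFxMSERERERESFRcbHyIjIiEgHx8eHBcUFxIRERESERAQEhYbHyEiIR4cGxoZGBUTFBEQERITEhERERQZHSEjIRwaGRcVFBQTFBMSEhMTEhEREBIWHSMjIRwaGRYVFBQTGxkXFxcTERAQEBEVHSIhHxwaGhgYGBUUIyAdHBoUERAQERMXGx8gHhwbHBweHhgUJCEfHhwWERAQERQYGhwfHx4eHRweHxsXHx8gIiAYERAQERMWGBkdHx8gIh8bGxsaHx4eISAZEhAQEBIVFxcbHx8hJSQfGxsbIiEeHhwYFBEQEBIWFxcaHiAhIyUjHx4eICAfHxwZFxUSERIWGBgaHiAfICIiISAfHh8gIR8cGxsWEhIUFxgaHB0cHSAhIiIhHh8gISEgISAcGBQTFhcZGxwcHB4gIyQkHh8fICAjJSQhHhoWFhcYGxwcHB4fICMmA=="/>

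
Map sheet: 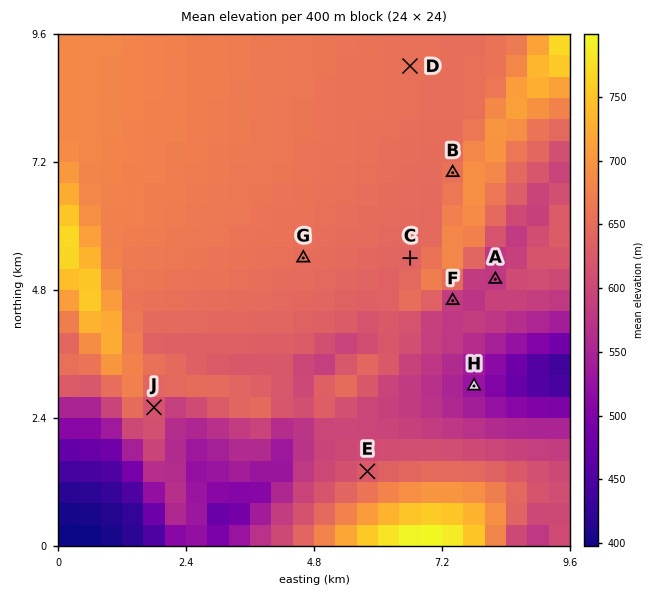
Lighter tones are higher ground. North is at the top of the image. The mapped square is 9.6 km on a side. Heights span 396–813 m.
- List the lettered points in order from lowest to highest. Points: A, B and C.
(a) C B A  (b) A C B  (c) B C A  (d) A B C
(b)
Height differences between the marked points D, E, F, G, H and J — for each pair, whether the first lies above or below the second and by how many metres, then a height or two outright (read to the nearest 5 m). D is above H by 130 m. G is above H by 125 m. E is above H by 100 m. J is above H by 90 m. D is above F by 80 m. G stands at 650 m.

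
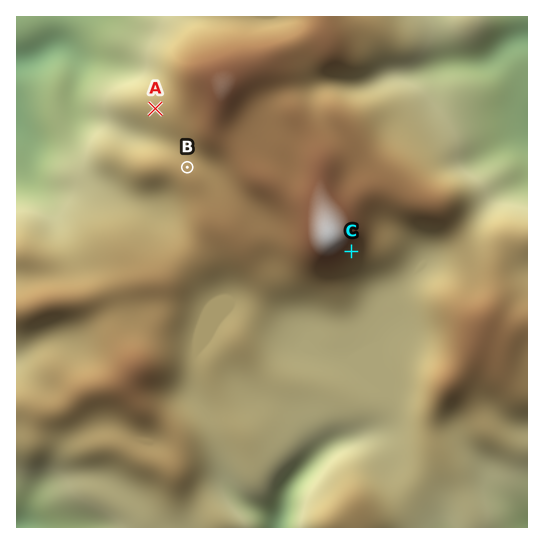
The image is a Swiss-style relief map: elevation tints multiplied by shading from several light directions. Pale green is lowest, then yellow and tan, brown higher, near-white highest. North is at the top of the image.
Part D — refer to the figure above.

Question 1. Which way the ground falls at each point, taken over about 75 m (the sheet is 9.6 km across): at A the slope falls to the W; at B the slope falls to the N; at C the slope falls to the SE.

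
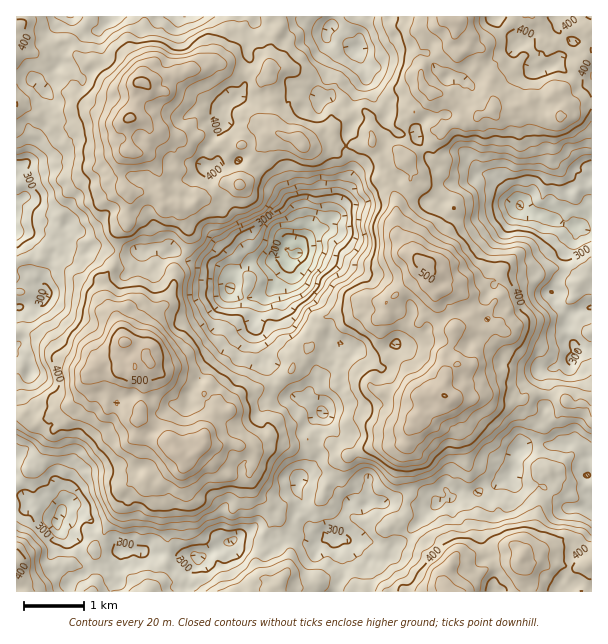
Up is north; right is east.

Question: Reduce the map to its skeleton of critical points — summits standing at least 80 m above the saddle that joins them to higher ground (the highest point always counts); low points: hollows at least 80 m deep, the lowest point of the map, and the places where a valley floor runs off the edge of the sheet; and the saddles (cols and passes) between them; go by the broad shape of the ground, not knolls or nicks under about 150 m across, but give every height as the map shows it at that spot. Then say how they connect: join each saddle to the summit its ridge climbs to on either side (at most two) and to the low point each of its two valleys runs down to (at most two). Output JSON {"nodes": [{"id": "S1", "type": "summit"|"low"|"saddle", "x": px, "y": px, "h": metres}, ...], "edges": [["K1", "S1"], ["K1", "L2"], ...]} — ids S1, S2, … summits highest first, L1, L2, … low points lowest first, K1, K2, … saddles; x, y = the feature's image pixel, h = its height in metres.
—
{"nodes": [
{"id": "S1", "type": "summit", "x": 125, "y": 342, "h": 527},
{"id": "S2", "type": "summit", "x": 426, "y": 264, "h": 507},
{"id": "S3", "type": "summit", "x": 140, "y": 83, "h": 506},
{"id": "S4", "type": "summit", "x": 447, "y": 591, "h": 473},
{"id": "S5", "type": "summit", "x": 17, "y": 563, "h": 418},
{"id": "L1", "type": "low", "x": 297, "y": 254, "h": 173},
{"id": "L2", "type": "low", "x": 519, "y": 206, "h": 237},
{"id": "L3", "type": "low", "x": 56, "y": 524, "h": 253},
{"id": "L4", "type": "low", "x": 17, "y": 231, "h": 265},
{"id": "K1", "type": "saddle", "x": 423, "y": 149, "h": 402},
{"id": "K2", "type": "saddle", "x": 347, "y": 146, "h": 400},
{"id": "K3", "type": "saddle", "x": 117, "y": 252, "h": 381},
{"id": "K4", "type": "saddle", "x": 585, "y": 407, "h": 381},
{"id": "K5", "type": "saddle", "x": 320, "y": 327, "h": 376},
{"id": "K6", "type": "saddle", "x": 549, "y": 395, "h": 363},
{"id": "K7", "type": "saddle", "x": 336, "y": 585, "h": 331},
{"id": "K8", "type": "saddle", "x": 90, "y": 566, "h": 317}],
"edges": [["K1", "S2"], ["K1", "L1"], ["K1", "L2"], ["K2", "S2"], ["K2", "S3"], ["K2", "L1"], ["K3", "S1"], ["K3", "S3"], ["K3", "L1"], ["K3", "L4"], ["K4", "S2"], ["K4", "S4"], ["K4", "L2"], ["K4", "L3"], ["K5", "S1"], ["K5", "S2"], ["K5", "L1"], ["K6", "S2"], ["K6", "L2"], ["K6", "L3"], ["K7", "S1"], ["K7", "S4"], ["K7", "L3"], ["K8", "S1"], ["K8", "S5"], ["K8", "L3"]]}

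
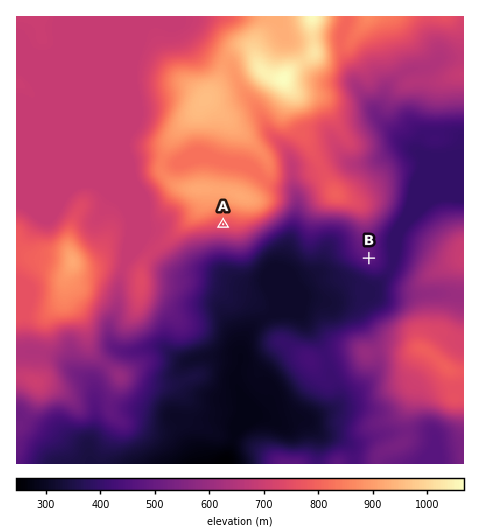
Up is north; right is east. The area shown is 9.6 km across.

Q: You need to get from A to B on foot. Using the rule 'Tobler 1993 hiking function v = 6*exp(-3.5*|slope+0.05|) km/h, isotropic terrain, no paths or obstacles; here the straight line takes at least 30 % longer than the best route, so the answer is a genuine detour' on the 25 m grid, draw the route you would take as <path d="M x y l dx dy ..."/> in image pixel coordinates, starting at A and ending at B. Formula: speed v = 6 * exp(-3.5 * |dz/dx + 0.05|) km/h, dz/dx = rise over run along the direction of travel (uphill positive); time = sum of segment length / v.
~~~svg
<path d="M223 224l14 7 12 0 44-22 4 0 2 1 8 8 7 4 23 0 10 5 4 4 11 21 5 5 2 1"/>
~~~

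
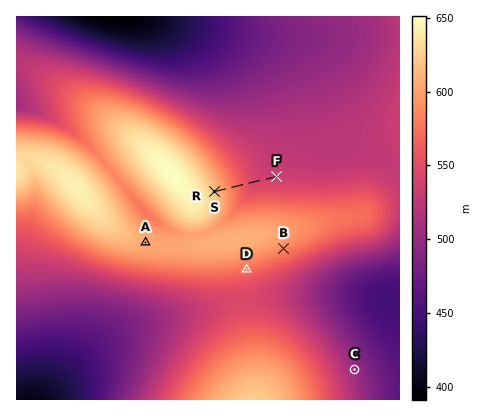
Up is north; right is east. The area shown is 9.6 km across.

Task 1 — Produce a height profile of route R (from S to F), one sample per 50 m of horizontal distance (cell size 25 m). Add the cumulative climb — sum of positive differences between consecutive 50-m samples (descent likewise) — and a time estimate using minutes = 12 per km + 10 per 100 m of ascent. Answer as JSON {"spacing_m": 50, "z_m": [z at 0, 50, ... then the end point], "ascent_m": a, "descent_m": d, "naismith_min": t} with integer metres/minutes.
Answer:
{"spacing_m": 50, "z_m": [618, 614, 610, 606, 601, 597, 593, 589, 584, 580, 576, 572, 568, 565, 561, 558, 555, 552, 549, 546, 544, 542, 541, 540, 540, 539, 539, 538, 538, 537, 537, 537, 536], "ascent_m": 0, "descent_m": 82, "naismith_min": 19}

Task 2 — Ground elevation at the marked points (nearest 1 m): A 606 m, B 587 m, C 504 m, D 573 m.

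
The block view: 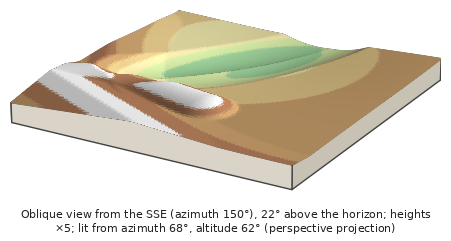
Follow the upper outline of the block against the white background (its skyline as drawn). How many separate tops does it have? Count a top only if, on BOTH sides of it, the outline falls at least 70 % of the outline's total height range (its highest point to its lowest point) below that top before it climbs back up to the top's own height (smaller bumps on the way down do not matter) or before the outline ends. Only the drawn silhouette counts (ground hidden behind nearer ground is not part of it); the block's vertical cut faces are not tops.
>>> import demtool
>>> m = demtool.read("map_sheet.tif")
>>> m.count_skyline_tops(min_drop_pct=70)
0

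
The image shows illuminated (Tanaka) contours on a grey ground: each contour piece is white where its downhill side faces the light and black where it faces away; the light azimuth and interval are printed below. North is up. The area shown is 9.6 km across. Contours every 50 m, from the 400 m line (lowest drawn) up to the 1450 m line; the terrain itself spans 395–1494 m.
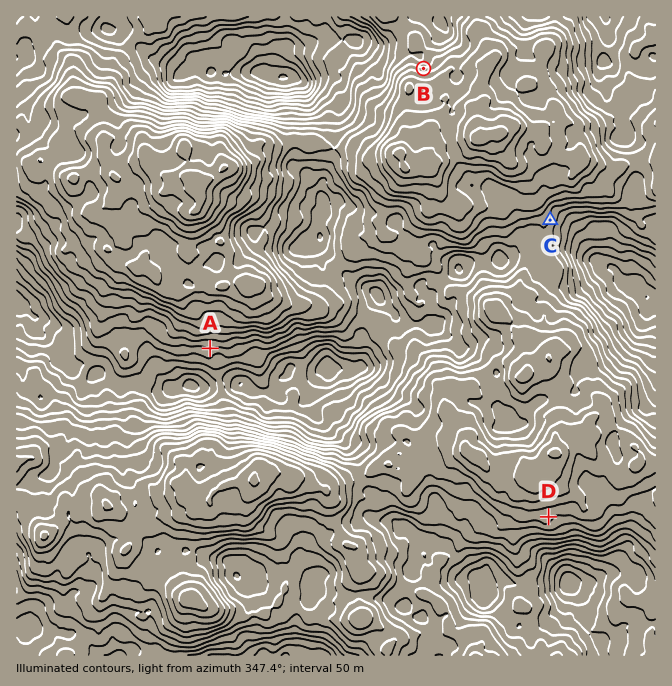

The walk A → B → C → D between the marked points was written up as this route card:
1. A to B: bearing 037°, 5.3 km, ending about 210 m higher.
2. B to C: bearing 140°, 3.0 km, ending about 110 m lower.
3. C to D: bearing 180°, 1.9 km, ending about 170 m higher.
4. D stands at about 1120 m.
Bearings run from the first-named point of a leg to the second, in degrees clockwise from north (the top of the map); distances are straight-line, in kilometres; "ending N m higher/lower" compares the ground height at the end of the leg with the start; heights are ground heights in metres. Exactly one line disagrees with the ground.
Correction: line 3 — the distance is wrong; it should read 4.5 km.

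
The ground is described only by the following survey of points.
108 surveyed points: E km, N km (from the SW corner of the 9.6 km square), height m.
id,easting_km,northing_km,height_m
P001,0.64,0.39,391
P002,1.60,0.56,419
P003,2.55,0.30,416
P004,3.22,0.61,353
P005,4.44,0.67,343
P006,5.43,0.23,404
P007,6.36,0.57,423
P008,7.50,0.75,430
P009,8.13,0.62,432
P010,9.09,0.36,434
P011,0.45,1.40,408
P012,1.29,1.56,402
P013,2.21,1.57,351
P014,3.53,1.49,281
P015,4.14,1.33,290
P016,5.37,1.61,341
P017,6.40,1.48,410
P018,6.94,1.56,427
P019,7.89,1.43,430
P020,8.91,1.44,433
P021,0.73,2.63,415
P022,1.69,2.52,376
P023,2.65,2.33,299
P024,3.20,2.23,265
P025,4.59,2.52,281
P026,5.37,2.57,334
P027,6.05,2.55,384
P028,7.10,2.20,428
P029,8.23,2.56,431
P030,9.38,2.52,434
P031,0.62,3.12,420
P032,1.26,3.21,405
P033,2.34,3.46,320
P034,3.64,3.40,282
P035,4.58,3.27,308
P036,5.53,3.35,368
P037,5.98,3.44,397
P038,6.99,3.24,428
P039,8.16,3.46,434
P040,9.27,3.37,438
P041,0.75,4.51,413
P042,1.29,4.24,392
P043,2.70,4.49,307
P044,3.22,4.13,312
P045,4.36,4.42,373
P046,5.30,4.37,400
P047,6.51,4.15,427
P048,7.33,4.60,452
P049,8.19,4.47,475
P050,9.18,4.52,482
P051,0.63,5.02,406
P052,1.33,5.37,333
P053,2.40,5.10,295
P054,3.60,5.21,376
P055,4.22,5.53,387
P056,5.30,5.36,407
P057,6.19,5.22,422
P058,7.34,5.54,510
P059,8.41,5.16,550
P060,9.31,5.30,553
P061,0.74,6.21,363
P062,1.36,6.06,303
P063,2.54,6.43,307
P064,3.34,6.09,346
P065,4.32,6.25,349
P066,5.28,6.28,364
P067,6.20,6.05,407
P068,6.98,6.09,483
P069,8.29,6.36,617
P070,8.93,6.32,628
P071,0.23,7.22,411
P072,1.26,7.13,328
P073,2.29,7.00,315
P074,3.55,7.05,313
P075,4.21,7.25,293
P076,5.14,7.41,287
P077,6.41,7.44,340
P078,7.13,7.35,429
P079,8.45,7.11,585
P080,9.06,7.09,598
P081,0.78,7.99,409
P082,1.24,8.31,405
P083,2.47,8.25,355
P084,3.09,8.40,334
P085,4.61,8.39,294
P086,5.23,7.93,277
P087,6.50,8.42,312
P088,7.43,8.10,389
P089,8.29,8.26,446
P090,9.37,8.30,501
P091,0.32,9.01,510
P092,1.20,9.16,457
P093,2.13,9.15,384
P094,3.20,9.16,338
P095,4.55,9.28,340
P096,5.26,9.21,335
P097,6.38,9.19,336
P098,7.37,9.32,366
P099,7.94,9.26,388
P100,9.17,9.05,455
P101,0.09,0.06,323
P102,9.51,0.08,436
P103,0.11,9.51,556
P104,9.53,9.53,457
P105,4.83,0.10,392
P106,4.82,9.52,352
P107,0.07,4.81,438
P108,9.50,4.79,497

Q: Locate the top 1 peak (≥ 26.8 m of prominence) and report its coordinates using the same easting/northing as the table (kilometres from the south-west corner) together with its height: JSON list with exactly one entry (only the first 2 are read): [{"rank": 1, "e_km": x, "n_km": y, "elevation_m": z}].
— [{"rank": 1, "e_km": 8.76, "n_km": 6.36, "elevation_m": 630}]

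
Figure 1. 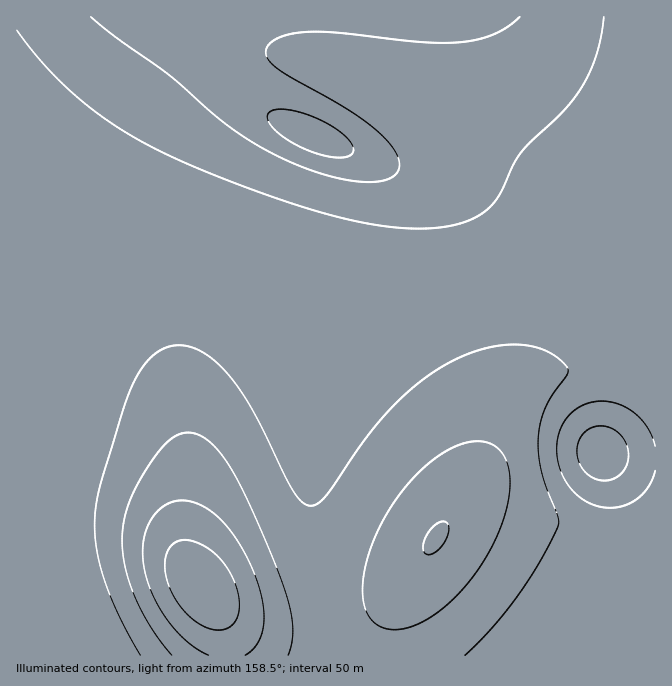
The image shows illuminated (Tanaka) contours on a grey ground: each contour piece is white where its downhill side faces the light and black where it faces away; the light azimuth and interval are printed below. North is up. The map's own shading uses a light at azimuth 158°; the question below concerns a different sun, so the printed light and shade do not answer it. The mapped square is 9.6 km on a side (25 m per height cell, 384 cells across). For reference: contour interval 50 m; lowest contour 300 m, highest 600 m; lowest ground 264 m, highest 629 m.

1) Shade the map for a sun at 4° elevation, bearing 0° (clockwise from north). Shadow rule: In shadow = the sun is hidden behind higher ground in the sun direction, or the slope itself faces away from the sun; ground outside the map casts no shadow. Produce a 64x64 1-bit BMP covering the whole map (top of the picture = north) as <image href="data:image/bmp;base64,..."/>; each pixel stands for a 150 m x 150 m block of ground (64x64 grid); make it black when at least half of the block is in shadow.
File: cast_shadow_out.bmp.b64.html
<image width="64" height="64" href="data:image/bmp;base64,Qk0+AgAAAAAAAD4AAAAoAAAAQAAAAEAAAAABAAEAAAAAAAACAAATCwAAEwsAAAIAAAAAAAAA////AAAAAAAAAAAAAAAAAAAAAAAAAAAAAAAAAAAAAAAAAAAAAAAAAAAAAAAAAAAAAAAAAAAAAAAAABgAAAAAAAAAPAAAAAAAAAD+AAAAAAAAAP4AAAAAAAAB/gAAAABwAAH+AAAAAPgAA/wAAAAB+AAD+AAAAAH8AAPwAAAAA/wAA8AAAAAD/AAAAAAAAAP8AAAAAAAAA/wAAAAAAAAB8AAAAAAAAAAAAAAAAAAAAAAAAAAAAAAAAAAAAAAAAAAAAAAAAAAAAAAAAAAAAAAAAAAAAAAAAAAAAAAAAAAAAAAAAAAAAAAAAAAAAAAAAAAAAAAAAAAAAAAAAAAAAAAAAAAAAAAAAAAAAAAAAAAAAAAAAAAAAAAAAAAAAAAAAAAAAAAAAAAAAAAAAAAAAAAAAAAAAAIAAAAAAAAAD4AAAAAAAAAfwAAAAAAAAB/gAAAAAAAAP/AAAAAAAAB/+AAAAAAAAH/8AAAAAAAA//wAAAAAAAH//AAAAAAAAf/8AAAAAAAD//wAAAAAAAP/8AAAAAAAB//gAAAAAAAH/4AAAAAAAA/8AAAAAAAAD+AAAAAAAAAGAAAAAAAAAAAAAAAAAAAAAAAAAAAAAAAAAAAAAAAAAAAAAAAAAAAAAAAAAAAAAAAAAAAAAAAAAAAAAAAAAAAAAAAAeAAAAAAAAAH8AAAAAAAAB/4AAA=="/>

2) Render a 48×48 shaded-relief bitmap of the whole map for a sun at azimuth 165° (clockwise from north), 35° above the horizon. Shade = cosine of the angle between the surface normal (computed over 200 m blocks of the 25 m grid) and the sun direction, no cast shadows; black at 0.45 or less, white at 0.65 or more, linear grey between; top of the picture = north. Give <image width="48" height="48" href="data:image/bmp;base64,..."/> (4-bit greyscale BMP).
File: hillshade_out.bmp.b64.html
<image width="48" height="48" href="data:image/bmp;base64,Qk32BAAAAAAAAHYAAAAoAAAAMAAAADAAAAABAAQAAAAAAIAEAAATCwAAEwsAABAAAAAAAAAAAAAAABEREQAiIiIAMzMzAERERABVVVUAZmZmAHd3dwCIiIgAmZmZAKqqqgC7u7sAzMzMAN3d3QDu7u4A////AJmZmZh2VDMiNFZ4iYh3ZlZmd3iIiIiZmZmZmZh2VDMzNFZ4mZiHZVVmZ3eIiIiZmZmZmZh2VEREVWeJmZmHZVVVZneIiIiZmZmZmYh2VVVmZ3iZqqmYdlVVZnd4iIiJmZmZmYh3ZneIiImaqqqZhlVVVmd4iIiJmZmZmZiIiJqqqZmqq7uql2VVVmd3iIiImZmZmZmZq7zLuqqqq7u7qXZVVWZ3iIiImZmZmaqrzN3cu6qqu7vLupdlVWZ3iIiImZmZmqu83u7cy6qqu7zMy6l2ZmZ3eImZmZmZqrvN7u7cu6qqq7zM3MqXdmZ3iau6qZmaqrze7u3cuqqqq7zN3dyph3d4m87typmaq7ze7u3Luqqqq7vM3d26mHd5rO//7Jmaq8ze7dzLuqqqq7vM3d3LqYiJvO///Zmaq7zd3cy7qqqqqrvMzd3cupiJq97/7Zmaq7zN3My7qqqqqru8zd3cy6mIiavMzJmaqrzMzMu7qqqqqqu7zN3cy6mGZniZqpmaqrvMzMu7qqqqqqu7zMzcy7l1Q0RWeJmZqru8zMu7qqqqqqq7vMzMzLqFMhI0V5mZqqu8zMu7qqqqqqqru8zMzLqGMREjV5mZqqu7zMu7qqqqqqqru7vMy7unUyI0aJmZmqu7zMu7qqqqqqqqu7u7u7updlRWiZmZmqq7u7u7qqqqqqqqq7u7u7u6mYiImZmZmqq7u7u6qqqqqqqqqru7u7u6qpmZmZmZmqq7u7u6qqqqqqqqqqu7u7u6qqqpmZmZmaqru7uqqqqqqqqqqqu7u7u6qqqpmZmZmaqqu7qqqqqqqqqqqqq7u7u6qqqqmZmZmaqqqqqqqqqqqqqqqqq7u7u6qqqqqZmZmaqqqqqqqqqqqqqqqqu7u7u6qqqqqZmZmZqqqqqqqqqqqqqqqru7u7u6qqqqqZmZmZqqqqqqqqqqqqqqu7u7u7u6qqqqqZmZmZqqqqqqqqqqqqu7u7u7u7u6qqqqqZmZmZqqqqqqqqqqu7u7u7u7u7uqqqqqqZmZmZqqqqqqqqq7u8zMzMy7u7qqqqqqqpmZmaqqqqqqq7u7zN3d3cy7uqqqqqqqqpmZmqqqqqqru7zN3u7u3cu7qqqqqqqqqpmZqqqqqqu7vM3e///+3Luqqqqqqqqqqpmaqqqqq7u7zN7////tuqqqqqqqqqqqqpmqqqqru7vM3e////26mZmZqqqqqqqqqpqqqqq7u7zM3u//25d3iImZqqqqqqqqqqqqqqu7u8zM3dyoZERXeJmaqqqqqqqqqqqqqru7vMzMupdCIjVniZqqqqqqqqqqqqqqq7u7u7u6l2QyNGeImaqqu7uqqqqqqqqqu7u7u7qphlRFZ4iaqqu7u7u7qqqqqqqqu7u7u6qYh3d3iZqqu7u7u7u7uqqqqqqru7u7u6qZiIiZqqu7vMzMzMu7uqqqqqqru7u7u6qqmqqqu7zMzMzMzMy7uqqqqqq7u7u7u7qqqru7vMzM3d3d3dzLu6qqqqq7u7u7u7u7u7u8zMzd3d3d3dzLu6qqqQ=="/>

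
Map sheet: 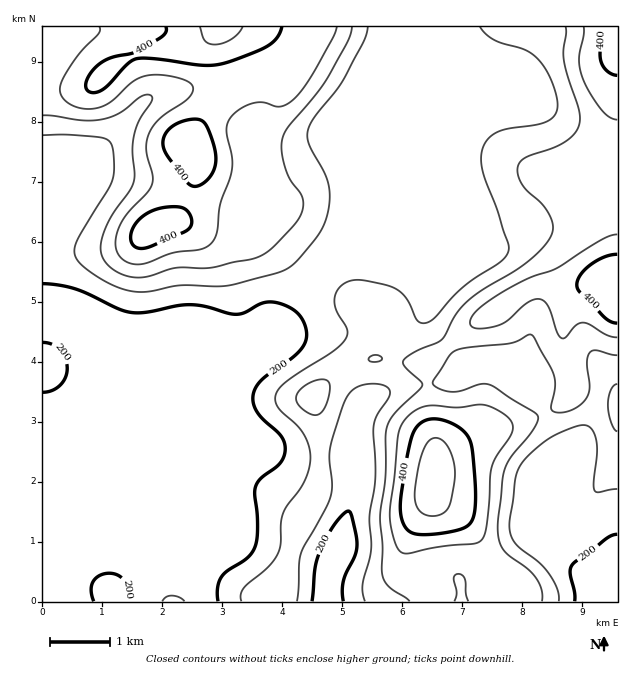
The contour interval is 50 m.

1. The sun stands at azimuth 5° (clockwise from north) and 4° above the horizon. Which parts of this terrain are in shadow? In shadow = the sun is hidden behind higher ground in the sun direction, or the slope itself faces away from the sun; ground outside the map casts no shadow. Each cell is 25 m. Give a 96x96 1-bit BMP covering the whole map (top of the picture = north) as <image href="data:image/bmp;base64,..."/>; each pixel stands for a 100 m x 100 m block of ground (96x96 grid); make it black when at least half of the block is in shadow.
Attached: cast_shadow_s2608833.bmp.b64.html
<image width="96" height="96" href="data:image/bmp;base64,Qk2+BAAAAAAAAD4AAAAoAAAAYAAAAGAAAAABAAEAAAAAAIAEAAATCwAAEwsAAAIAAAAAAAAA////AAAAAAAAAAAAAAAAf/4AAAAAAAAAAAAA//8AAAAAAAMAAAAA//8AAAAAAAcAAAAAf/8AAAAAAAcAAAAAP/+AAAAAAAAAAAAAP/+AACAAAAAAAAAAP/+AAHgAAAAAAAYAP/+AAH4AAAAAAAcAP//AAH8AAAAAAA8AP//AAB8AAAAAAA+AP/+AAAcAAAAAAAeAf/+AAAMAAAAAAAeAP/8AAAIAAAAAAAPAH/4AAAIAAAAAAAOAB/AAAAMAAAAAAAGAAQAAAAMAAAAAAAAAAAADAAMAAAAAAAAAAAADgAMAAAAAAAAAAAAHwAMAAAAAAAAAAAAP4gMAAAAAAAAAAAAP/wMAAAAAAAAAAAAP/4EAAAAAAPAAAAAf/8AAAAAAAfgAAAAf//AAAAAAA/gAAAAf//gAAAAAB/wAAAAf//gAAAAAB/wAAAAP//wADgAAB/wIAAAD//wAD4AAD/4YAAAAf/wAH/wAD/4cAAAAH/wAH/4AD/4eAAAAD/wAH/8AD/4+AAAAB/4AH/+AB/w/AAAAAf4AP//AAAA/wAAAAN4AP//AAAA/4AAAAB4AP//gAAA/+AAAAB4AP//wAAA//gAAAD4AP//8AAAf/4BABD4Af///gAAP/4HwDH8Af///4AADwAP8DH8Af///8AAAAAf+Dn8A////+AAAAA//HH8A/////AAAAAf/jP8B/////gAAAAf/4P8D/////wAAAAf/4P8D/////4AAAAH/8P8H/////4AAAAB/8P8f/////4AAAAAP8P9//////8AAAAAD+P///////8AAAAAB+Pz//////8AAAAAA8Hj//////8AAAAAAICD//////8AAAAAAAAD//////8AAAAAAAAD//////8AAAAAAAAD//////+AAAAAAAAAD/////+AAAAAAAAAAf/////AAAAAAAAAAD//8D/AAAAAAAAAAA//4APgAAAAAAAAAAH/wAHgAAAAAAAAAAA/AABgAAAAAAAAAAAAAAAAAAAAAAAAPAAAAAAAAAAAAAAAfgAAAAAAAAAAAAAAfgAAAAAAAAAAAAAA/wAAAAAAAAAAAAAA/4AAAAAAAAAAAAAB/8AAAAAAAAAAAAAD/8AAAAAAAAAAAAAD/+AfgAAAAAAAAAAD//B/gAAAAAAAAAAD//D/AAAAAAAAAAAD//D+AAAAAAAAAAAD//B8AAAAAAAAAAAD//gAAAPgAAAAAAAD//gAAAf4AAAAAAAD//wAAAf4AAAAAAAD//wAAgf8AAAAAAA///4AB8f8AAAAAAD///8AD+/+AAAAAAH////AD//+AAAAAAP////8D///AAAAAAf/////5/v/AAAAAAf8H///+fn/gAAAAA/8A////Hh/gAAAAA/wAP///wA/gAAAAA/gAD///4AfgAAAAB/AAB///8APwAAAAB4AAA///+APwAAAAAAAAAP///AHwAAAAAAAAAAP//AD4AAADAAAAAAA//gD4AAACAAAAAAAH/gBwAAAAAAAAAAAAEAAAAAAAAAAAAAAAAAAAAAAAAAA="/>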